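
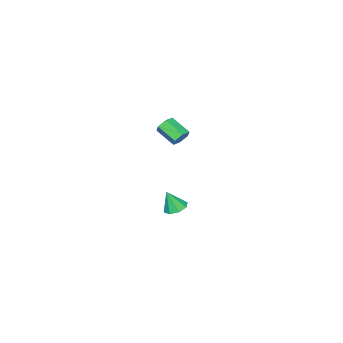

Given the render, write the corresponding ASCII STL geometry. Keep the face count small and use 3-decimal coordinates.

solid 
facet normal 0.032 0.874 -0.484
outer loop
vertex 1.313 1.846 3.021
vertex 0.951 2.069 3.4
vertex 1.512 2.099 3.491
endloop
endfacet
facet normal 0.936 -0.196 -0.291
outer loop
vertex 1.313 1.846 3.021
vertex 1.512 2.099 3.491
vertex 1.272 0.727 3.641
endloop
endfacet
facet normal 0.937 -0.196 -0.291
outer loop
vertex 1.272 0.727 3.641
vertex 1.512 2.099 3.491
vertex 1.471 0.981 4.111
endloop
endfacet
facet normal -0.032 -0.874 0.486
outer loop
vertex 1.272 0.727 3.641
vertex 1.471 0.981 4.111
vertex 0.909 0.951 4.02
endloop
endfacet
facet normal 0.032 0.874 -0.486
outer loop
vertex 1.512 2.099 3.491
vertex 0.951 2.069 3.4
vertex 1.15 2.323 3.87
endloop
endfacet
facet normal 0.772 0.287 0.568
outer loop
vertex 1.512 2.099 3.491
vertex 1.15 2.323 3.87
vertex 1.471 0.981 4.111
endloop
endfacet
facet normal 0.771 0.287 0.568
outer loop
vertex 1.471 0.981 4.111
vertex 1.15 2.323 3.87
vertex 1.109 1.204 4.49
endloop
endfacet
facet normal -0.032 -0.874 0.484
outer loop
vertex 1.471 0.981 4.111
vertex 1.109 1.204 4.49
vertex 0.909 0.951 4.02
endloop
endfacet
facet normal 0.032 0.874 -0.486
outer loop
vertex 1.15 2.323 3.87
vertex 0.951 2.069 3.4
vertex 0.588 2.293 3.779
endloop
endfacet
facet normal -0.165 0.483 0.860
outer loop
vertex 1.15 2.323 3.87
vertex 0.588 2.293 3.779
vertex 1.109 1.204 4.49
endloop
endfacet
facet normal -0.165 0.483 0.860
outer loop
vertex 1.109 1.204 4.49
vertex 0.588 2.293 3.779
vertex 0.547 1.174 4.399
endloop
endfacet
facet normal -0.032 -0.874 0.484
outer loop
vertex 1.109 1.204 4.49
vertex 0.547 1.174 4.399
vertex 0.909 0.951 4.02
endloop
endfacet
facet normal 0.032 0.874 -0.486
outer loop
vertex 0.588 2.293 3.779
vertex 0.951 2.069 3.4
vertex 0.389 2.039 3.309
endloop
endfacet
facet normal -0.937 0.195 0.291
outer loop
vertex 0.588 2.293 3.779
vertex 0.389 2.039 3.309
vertex 0.547 1.174 4.399
endloop
endfacet
facet normal -0.936 0.196 0.291
outer loop
vertex 0.547 1.174 4.399
vertex 0.389 2.039 3.309
vertex 0.348 0.921 3.929
endloop
endfacet
facet normal -0.032 -0.874 0.484
outer loop
vertex 0.547 1.174 4.399
vertex 0.348 0.921 3.929
vertex 0.909 0.951 4.02
endloop
endfacet
facet normal 0.032 0.874 -0.484
outer loop
vertex 0.389 2.039 3.309
vertex 0.951 2.069 3.4
vertex 0.751 1.816 2.93
endloop
endfacet
facet normal -0.771 -0.287 -0.568
outer loop
vertex 0.389 2.039 3.309
vertex 0.751 1.816 2.93
vertex 0.348 0.921 3.929
endloop
endfacet
facet normal -0.772 -0.286 -0.568
outer loop
vertex 0.348 0.921 3.929
vertex 0.751 1.816 2.93
vertex 0.71 0.697 3.55
endloop
endfacet
facet normal -0.032 -0.874 0.486
outer loop
vertex 0.348 0.921 3.929
vertex 0.71 0.697 3.55
vertex 0.909 0.951 4.02
endloop
endfacet
facet normal 0.032 0.874 -0.484
outer loop
vertex 0.751 1.816 2.93
vertex 0.951 2.069 3.4
vertex 1.313 1.846 3.021
endloop
endfacet
facet normal 0.165 -0.483 -0.860
outer loop
vertex 0.751 1.816 2.93
vertex 1.313 1.846 3.021
vertex 0.71 0.697 3.55
endloop
endfacet
facet normal 0.165 -0.483 -0.860
outer loop
vertex 0.71 0.697 3.55
vertex 1.313 1.846 3.021
vertex 1.272 0.727 3.641
endloop
endfacet
facet normal -0.032 -0.874 0.486
outer loop
vertex 0.71 0.697 3.55
vertex 1.272 0.727 3.641
vertex 0.909 0.951 4.02
endloop
endfacet
facet normal -0.235 0.294 -0.926
outer loop
vertex -0.807 -0.077 -4.084
vertex -1.492 -0.209 -3.952
vertex -1.067 0.355 -3.881
endloop
endfacet
facet normal 0.861 0.341 0.377
outer loop
vertex -0.807 -0.077 -4.084
vertex -1.067 0.355 -3.881
vertex -1.188 -0.591 -2.748
endloop
endfacet
facet normal -0.234 0.293 -0.927
outer loop
vertex -1.067 0.355 -3.881
vertex -1.492 -0.209 -3.952
vertex -1.577 0.456 -3.72
endloop
endfacet
facet normal 0.337 0.705 0.624
outer loop
vertex -1.067 0.355 -3.881
vertex -1.577 0.456 -3.72
vertex -1.188 -0.591 -2.748
endloop
endfacet
facet normal -0.233 0.294 -0.927
outer loop
vertex -1.577 0.456 -3.72
vertex -1.492 -0.209 -3.952
vertex -2.036 0.168 -3.696
endloop
endfacet
facet normal -0.323 0.577 0.750
outer loop
vertex -1.577 0.456 -3.72
vertex -2.036 0.168 -3.696
vertex -1.188 -0.591 -2.748
endloop
endfacet
facet normal -0.234 0.292 -0.927
outer loop
vertex -2.036 0.168 -3.696
vertex -1.492 -0.209 -3.952
vertex -2.177 -0.342 -3.821
endloop
endfacet
facet normal -0.731 0.035 0.682
outer loop
vertex -2.036 0.168 -3.696
vertex -2.177 -0.342 -3.821
vertex -1.188 -0.591 -2.748
endloop
endfacet
facet normal -0.234 0.294 -0.927
outer loop
vertex -2.177 -0.342 -3.821
vertex -1.492 -0.209 -3.952
vertex -1.917 -0.774 -4.024
endloop
endfacet
facet normal -0.650 -0.606 0.458
outer loop
vertex -2.177 -0.342 -3.821
vertex -1.917 -0.774 -4.024
vertex -1.188 -0.591 -2.748
endloop
endfacet
facet normal -0.233 0.294 -0.927
outer loop
vertex -1.917 -0.774 -4.024
vertex -1.492 -0.209 -3.952
vertex -1.408 -0.875 -4.184
endloop
endfacet
facet normal -0.126 -0.969 0.211
outer loop
vertex -1.917 -0.774 -4.024
vertex -1.408 -0.875 -4.184
vertex -1.188 -0.591 -2.748
endloop
endfacet
facet normal -0.235 0.293 -0.927
outer loop
vertex -1.408 -0.875 -4.184
vertex -1.492 -0.209 -3.952
vertex -0.948 -0.586 -4.209
endloop
endfacet
facet normal 0.533 -0.842 0.085
outer loop
vertex -1.408 -0.875 -4.184
vertex -0.948 -0.586 -4.209
vertex -1.188 -0.591 -2.748
endloop
endfacet
facet normal -0.235 0.293 -0.927
outer loop
vertex -0.948 -0.586 -4.209
vertex -1.492 -0.209 -3.952
vertex -0.807 -0.077 -4.084
endloop
endfacet
facet normal 0.942 -0.299 0.154
outer loop
vertex -0.948 -0.586 -4.209
vertex -0.807 -0.077 -4.084
vertex -1.188 -0.591 -2.748
endloop
endfacet

endsolid


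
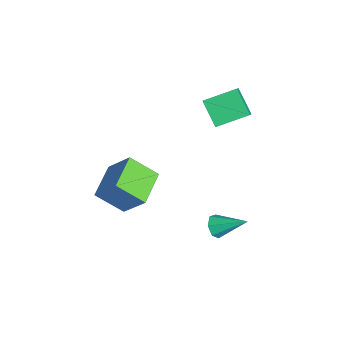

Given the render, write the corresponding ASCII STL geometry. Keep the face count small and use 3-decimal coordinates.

solid 
facet normal -0.857 0.479 0.191
outer loop
vertex -2.306 -2.695 -0.977
vertex -1.447 -1.766 0.546
vertex -1.803 -1.359 -2.074
endloop
endfacet
facet normal -0.434 -0.469 -0.770
outer loop
vertex -0.133 -2.294 -2.446
vertex -2.306 -2.695 -0.977
vertex -1.803 -1.359 -2.074
endloop
endfacet
facet normal -0.857 0.479 0.191
outer loop
vertex -1.803 -1.359 -2.074
vertex -1.447 -1.766 0.546
vertex -0.945 -0.431 -0.551
endloop
endfacet
facet normal 0.280 0.742 -0.610
outer loop
vertex -0.945 -0.431 -0.551
vertex -0.133 -2.294 -2.446
vertex -1.803 -1.359 -2.074
endloop
endfacet
facet normal -0.279 -0.742 0.610
outer loop
vertex -2.306 -2.695 -0.977
vertex 0.223 -2.701 0.174
vertex -1.447 -1.766 0.546
endloop
endfacet
facet normal -0.434 -0.469 -0.769
outer loop
vertex -0.635 -3.629 -1.349
vertex -2.306 -2.695 -0.977
vertex -0.133 -2.294 -2.446
endloop
endfacet
facet normal -0.279 -0.742 0.609
outer loop
vertex -0.635 -3.629 -1.349
vertex 0.223 -2.701 0.174
vertex -2.306 -2.695 -0.977
endloop
endfacet
facet normal 0.434 0.469 0.769
outer loop
vertex -1.447 -1.766 0.546
vertex 0.223 -2.701 0.174
vertex -0.945 -0.431 -0.551
endloop
endfacet
facet normal 0.279 0.742 -0.610
outer loop
vertex 0.726 -1.365 -0.923
vertex -0.133 -2.294 -2.446
vertex -0.945 -0.431 -0.551
endloop
endfacet
facet normal 0.433 0.469 0.770
outer loop
vertex -0.945 -0.431 -0.551
vertex 0.223 -2.701 0.174
vertex 0.726 -1.365 -0.923
endloop
endfacet
facet normal 0.857 -0.479 -0.191
outer loop
vertex 0.726 -1.365 -0.923
vertex -0.635 -3.629 -1.349
vertex -0.133 -2.294 -2.446
endloop
endfacet
facet normal 0.857 -0.479 -0.191
outer loop
vertex 0.223 -2.701 0.174
vertex -0.635 -3.629 -1.349
vertex 0.726 -1.365 -0.923
endloop
endfacet
facet normal -0.695 0.239 -0.678
outer loop
vertex -3.902 2.342 1.993
vertex -3.946 4.053 2.641
vertex -2.738 2.768 0.949
endloop
endfacet
facet normal 0.024 -0.935 -0.354
outer loop
vertex -2.154 2.567 1.519
vertex -3.902 2.342 1.993
vertex -2.738 2.768 0.949
endloop
endfacet
facet normal -0.695 0.239 -0.678
outer loop
vertex -2.738 2.768 0.949
vertex -3.946 4.053 2.641
vertex -2.782 4.479 1.598
endloop
endfacet
facet normal 0.719 0.263 -0.644
outer loop
vertex -2.782 4.479 1.598
vertex -2.154 2.567 1.519
vertex -2.738 2.768 0.949
endloop
endfacet
facet normal -0.719 -0.262 0.644
outer loop
vertex -3.902 2.342 1.993
vertex -3.362 3.852 3.211
vertex -3.946 4.053 2.641
endloop
endfacet
facet normal 0.024 -0.935 -0.355
outer loop
vertex -3.318 2.141 2.562
vertex -3.902 2.342 1.993
vertex -2.154 2.567 1.519
endloop
endfacet
facet normal -0.718 -0.263 0.644
outer loop
vertex -3.318 2.141 2.562
vertex -3.362 3.852 3.211
vertex -3.902 2.342 1.993
endloop
endfacet
facet normal -0.024 0.935 0.355
outer loop
vertex -3.946 4.053 2.641
vertex -3.362 3.852 3.211
vertex -2.782 4.479 1.598
endloop
endfacet
facet normal 0.718 0.263 -0.644
outer loop
vertex -2.198 4.278 2.167
vertex -2.154 2.567 1.519
vertex -2.782 4.479 1.598
endloop
endfacet
facet normal -0.024 0.935 0.355
outer loop
vertex -2.782 4.479 1.598
vertex -3.362 3.852 3.211
vertex -2.198 4.278 2.167
endloop
endfacet
facet normal 0.695 -0.239 0.678
outer loop
vertex -2.198 4.278 2.167
vertex -3.318 2.141 2.562
vertex -2.154 2.567 1.519
endloop
endfacet
facet normal 0.695 -0.239 0.678
outer loop
vertex -3.362 3.852 3.211
vertex -3.318 2.141 2.562
vertex -2.198 4.278 2.167
endloop
endfacet
facet normal -0.385 -0.775 -0.501
outer loop
vertex 1.707 2.022 -3.478
vertex 1.219 1.961 -3.009
vertex 1.214 2.332 -3.579
endloop
endfacet
facet normal 0.497 0.581 -0.645
outer loop
vertex 1.707 2.022 -3.478
vertex 1.214 2.332 -3.579
vertex 1.921 3.379 -2.091
endloop
endfacet
facet normal -0.383 -0.776 -0.501
outer loop
vertex 1.214 2.332 -3.579
vertex 1.219 1.961 -3.009
vertex 0.725 2.361 -3.25
endloop
endfacet
facet normal -0.265 0.843 -0.468
outer loop
vertex 1.214 2.332 -3.579
vertex 0.725 2.361 -3.25
vertex 1.921 3.379 -2.091
endloop
endfacet
facet normal -0.383 -0.775 -0.502
outer loop
vertex 0.725 2.361 -3.25
vertex 1.219 1.961 -3.009
vertex 0.607 2.089 -2.74
endloop
endfacet
facet normal -0.733 0.656 0.180
outer loop
vertex 0.725 2.361 -3.25
vertex 0.607 2.089 -2.74
vertex 1.921 3.379 -2.091
endloop
endfacet
facet normal -0.383 -0.776 -0.501
outer loop
vertex 0.607 2.089 -2.74
vertex 1.219 1.961 -3.009
vertex 0.95 1.721 -2.432
endloop
endfacet
facet normal -0.559 0.160 0.814
outer loop
vertex 0.607 2.089 -2.74
vertex 0.95 1.721 -2.432
vertex 1.921 3.379 -2.091
endloop
endfacet
facet normal -0.385 -0.774 -0.502
outer loop
vertex 0.95 1.721 -2.432
vertex 1.219 1.961 -3.009
vertex 1.495 1.532 -2.559
endloop
endfacet
facet normal 0.128 -0.271 0.954
outer loop
vertex 0.95 1.721 -2.432
vertex 1.495 1.532 -2.559
vertex 1.921 3.379 -2.091
endloop
endfacet
facet normal -0.384 -0.774 -0.503
outer loop
vertex 1.495 1.532 -2.559
vertex 1.219 1.961 -3.009
vertex 1.832 1.667 -3.024
endloop
endfacet
facet normal 0.810 -0.313 0.496
outer loop
vertex 1.495 1.532 -2.559
vertex 1.832 1.667 -3.024
vertex 1.921 3.379 -2.091
endloop
endfacet
facet normal -0.384 -0.776 -0.501
outer loop
vertex 1.832 1.667 -3.024
vertex 1.219 1.961 -3.009
vertex 1.707 2.022 -3.478
endloop
endfacet
facet normal 0.974 0.067 -0.216
outer loop
vertex 1.832 1.667 -3.024
vertex 1.707 2.022 -3.478
vertex 1.921 3.379 -2.091
endloop
endfacet

endsolid


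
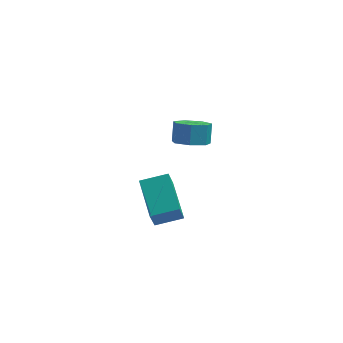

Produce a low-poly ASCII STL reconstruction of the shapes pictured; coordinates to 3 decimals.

solid 
facet normal -0.954 -0.194 -0.227
outer loop
vertex 0.836 -2.967 0.749
vertex 0.287 -1.175 1.528
vertex 1.014 -2.364 -0.513
endloop
endfacet
facet normal 0.270 -0.883 -0.384
outer loop
vertex 2.293 -2.105 -0.208
vertex 0.836 -2.967 0.749
vertex 1.014 -2.364 -0.513
endloop
endfacet
facet normal -0.954 -0.194 -0.227
outer loop
vertex 1.014 -2.364 -0.513
vertex 0.287 -1.175 1.528
vertex 0.465 -0.572 0.266
endloop
endfacet
facet normal 0.127 0.428 -0.895
outer loop
vertex 0.465 -0.572 0.266
vertex 2.293 -2.105 -0.208
vertex 1.014 -2.364 -0.513
endloop
endfacet
facet normal -0.127 -0.428 0.895
outer loop
vertex 0.836 -2.967 0.749
vertex 1.566 -0.916 1.833
vertex 0.287 -1.175 1.528
endloop
endfacet
facet normal 0.270 -0.883 -0.384
outer loop
vertex 2.115 -2.708 1.054
vertex 0.836 -2.967 0.749
vertex 2.293 -2.105 -0.208
endloop
endfacet
facet normal -0.127 -0.428 0.895
outer loop
vertex 2.115 -2.708 1.054
vertex 1.566 -0.916 1.833
vertex 0.836 -2.967 0.749
endloop
endfacet
facet normal -0.270 0.883 0.384
outer loop
vertex 0.287 -1.175 1.528
vertex 1.566 -0.916 1.833
vertex 0.465 -0.572 0.266
endloop
endfacet
facet normal 0.127 0.428 -0.895
outer loop
vertex 1.744 -0.313 0.571
vertex 2.293 -2.105 -0.208
vertex 0.465 -0.572 0.266
endloop
endfacet
facet normal -0.270 0.883 0.384
outer loop
vertex 0.465 -0.572 0.266
vertex 1.566 -0.916 1.833
vertex 1.744 -0.313 0.571
endloop
endfacet
facet normal 0.954 0.194 0.227
outer loop
vertex 1.744 -0.313 0.571
vertex 2.115 -2.708 1.054
vertex 2.293 -2.105 -0.208
endloop
endfacet
facet normal 0.954 0.194 0.227
outer loop
vertex 1.566 -0.916 1.833
vertex 2.115 -2.708 1.054
vertex 1.744 -0.313 0.571
endloop
endfacet
facet normal -0.044 -0.568 -0.822
outer loop
vertex 2.872 3.928 -0.321
vertex 2.445 3.268 0.158
vertex 2.075 3.97 -0.307
endloop
endfacet
facet normal 0.033 0.822 -0.569
outer loop
vertex 2.872 3.928 -0.321
vertex 2.075 3.97 -0.307
vertex 2.921 4.552 0.584
endloop
endfacet
facet normal 0.033 0.822 -0.569
outer loop
vertex 2.921 4.552 0.584
vertex 2.075 3.97 -0.307
vertex 2.124 4.594 0.598
endloop
endfacet
facet normal 0.044 0.567 0.822
outer loop
vertex 2.921 4.552 0.584
vertex 2.124 4.594 0.598
vertex 2.495 3.892 1.062
endloop
endfacet
facet normal -0.045 -0.568 -0.822
outer loop
vertex 2.075 3.97 -0.307
vertex 2.445 3.268 0.158
vertex 1.557 3.484 0.057
endloop
endfacet
facet normal -0.759 0.554 -0.341
outer loop
vertex 2.075 3.97 -0.307
vertex 1.557 3.484 0.057
vertex 2.124 4.594 0.598
endloop
endfacet
facet normal -0.759 0.554 -0.341
outer loop
vertex 2.124 4.594 0.598
vertex 1.557 3.484 0.057
vertex 1.606 4.108 0.961
endloop
endfacet
facet normal 0.044 0.567 0.822
outer loop
vertex 2.124 4.594 0.598
vertex 1.606 4.108 0.961
vertex 2.495 3.892 1.062
endloop
endfacet
facet normal -0.045 -0.568 -0.822
outer loop
vertex 1.557 3.484 0.057
vertex 2.445 3.268 0.158
vertex 1.708 2.835 0.497
endloop
endfacet
facet normal -0.981 -0.131 0.144
outer loop
vertex 1.557 3.484 0.057
vertex 1.708 2.835 0.497
vertex 1.606 4.108 0.961
endloop
endfacet
facet normal -0.981 -0.131 0.144
outer loop
vertex 1.606 4.108 0.961
vertex 1.708 2.835 0.497
vertex 1.757 3.459 1.401
endloop
endfacet
facet normal 0.045 0.568 0.822
outer loop
vertex 1.606 4.108 0.961
vertex 1.757 3.459 1.401
vertex 2.495 3.892 1.062
endloop
endfacet
facet normal -0.045 -0.567 -0.822
outer loop
vertex 1.708 2.835 0.497
vertex 2.445 3.268 0.158
vertex 2.414 2.512 0.681
endloop
endfacet
facet normal -0.464 -0.717 0.520
outer loop
vertex 1.708 2.835 0.497
vertex 2.414 2.512 0.681
vertex 1.757 3.459 1.401
endloop
endfacet
facet normal -0.464 -0.717 0.520
outer loop
vertex 1.757 3.459 1.401
vertex 2.414 2.512 0.681
vertex 2.463 3.136 1.586
endloop
endfacet
facet normal 0.044 0.568 0.822
outer loop
vertex 1.757 3.459 1.401
vertex 2.463 3.136 1.586
vertex 2.495 3.892 1.062
endloop
endfacet
facet normal -0.044 -0.567 -0.822
outer loop
vertex 2.414 2.512 0.681
vertex 2.445 3.268 0.158
vertex 3.144 2.758 0.472
endloop
endfacet
facet normal 0.402 -0.764 0.505
outer loop
vertex 2.414 2.512 0.681
vertex 3.144 2.758 0.472
vertex 2.463 3.136 1.586
endloop
endfacet
facet normal 0.403 -0.763 0.505
outer loop
vertex 2.463 3.136 1.586
vertex 3.144 2.758 0.472
vertex 3.193 3.383 1.376
endloop
endfacet
facet normal 0.044 0.568 0.822
outer loop
vertex 2.463 3.136 1.586
vertex 3.193 3.383 1.376
vertex 2.495 3.892 1.062
endloop
endfacet
facet normal -0.044 -0.567 -0.822
outer loop
vertex 3.144 2.758 0.472
vertex 2.445 3.268 0.158
vertex 3.348 3.389 0.026
endloop
endfacet
facet normal 0.966 -0.235 0.110
outer loop
vertex 3.144 2.758 0.472
vertex 3.348 3.389 0.026
vertex 3.193 3.383 1.376
endloop
endfacet
facet normal 0.966 -0.235 0.110
outer loop
vertex 3.193 3.383 1.376
vertex 3.348 3.389 0.026
vertex 3.397 4.013 0.93
endloop
endfacet
facet normal 0.044 0.568 0.822
outer loop
vertex 3.193 3.383 1.376
vertex 3.397 4.013 0.93
vertex 2.495 3.892 1.062
endloop
endfacet
facet normal -0.044 -0.568 -0.822
outer loop
vertex 3.348 3.389 0.026
vertex 2.445 3.268 0.158
vertex 2.872 3.928 -0.321
endloop
endfacet
facet normal 0.802 0.471 -0.368
outer loop
vertex 3.348 3.389 0.026
vertex 2.872 3.928 -0.321
vertex 3.397 4.013 0.93
endloop
endfacet
facet normal 0.801 0.471 -0.368
outer loop
vertex 3.397 4.013 0.93
vertex 2.872 3.928 -0.321
vertex 2.921 4.552 0.584
endloop
endfacet
facet normal 0.044 0.567 0.822
outer loop
vertex 3.397 4.013 0.93
vertex 2.921 4.552 0.584
vertex 2.495 3.892 1.062
endloop
endfacet

endsolid


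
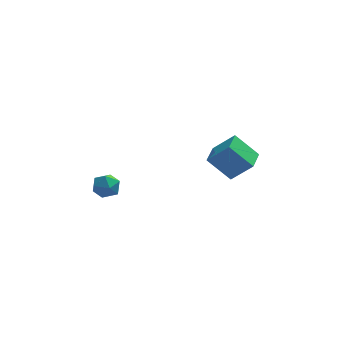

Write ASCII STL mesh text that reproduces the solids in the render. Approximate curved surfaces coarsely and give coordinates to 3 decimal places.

solid 
facet normal -0.194 0.571 0.797
outer loop
vertex -2.525 -2.168 -0.792
vertex -2.094 -2.566 -0.402
vertex -1.841 -2.004 -0.743
endloop
endfacet
facet normal -0.242 0.950 0.196
outer loop
vertex -2.525 -2.168 -0.792
vertex -1.841 -2.004 -0.743
vertex -2.171 -1.96 -1.364
endloop
endfacet
facet normal -0.734 0.642 -0.221
outer loop
vertex -2.525 -2.168 -0.792
vertex -2.171 -1.96 -1.364
vertex -2.627 -2.496 -1.407
endloop
endfacet
facet normal -0.989 0.073 0.125
outer loop
vertex -2.525 -2.168 -0.792
vertex -2.627 -2.496 -1.407
vertex -2.579 -2.87 -0.812
endloop
endfacet
facet normal -0.656 0.029 0.754
outer loop
vertex -2.525 -2.168 -0.792
vertex -2.579 -2.87 -0.812
vertex -2.094 -2.566 -0.402
endloop
endfacet
facet normal 0.386 0.912 -0.141
outer loop
vertex -2.171 -1.96 -1.364
vertex -1.841 -2.004 -0.743
vertex -1.521 -2.23 -1.328
endloop
endfacet
facet normal 0.463 0.298 0.835
outer loop
vertex -1.841 -2.004 -0.743
vertex -2.094 -2.566 -0.402
vertex -1.473 -2.604 -0.733
endloop
endfacet
facet normal -0.283 -0.579 0.764
outer loop
vertex -2.094 -2.566 -0.402
vertex -2.579 -2.87 -0.812
vertex -1.929 -3.14 -0.776
endloop
endfacet
facet normal -0.823 -0.509 -0.253
outer loop
vertex -2.579 -2.87 -0.812
vertex -2.627 -2.496 -1.407
vertex -2.259 -3.096 -1.397
endloop
endfacet
facet normal -0.409 0.413 -0.814
outer loop
vertex -2.627 -2.496 -1.407
vertex -2.171 -1.96 -1.364
vertex -2.006 -2.534 -1.738
endloop
endfacet
facet normal 0.989 -0.073 -0.125
outer loop
vertex -1.575 -2.932 -1.348
vertex -1.521 -2.23 -1.328
vertex -1.473 -2.604 -0.733
endloop
endfacet
facet normal 0.734 -0.642 0.221
outer loop
vertex -1.575 -2.932 -1.348
vertex -1.473 -2.604 -0.733
vertex -1.929 -3.14 -0.776
endloop
endfacet
facet normal 0.242 -0.950 -0.196
outer loop
vertex -1.575 -2.932 -1.348
vertex -1.929 -3.14 -0.776
vertex -2.259 -3.096 -1.397
endloop
endfacet
facet normal 0.194 -0.571 -0.797
outer loop
vertex -1.575 -2.932 -1.348
vertex -2.259 -3.096 -1.397
vertex -2.006 -2.534 -1.738
endloop
endfacet
facet normal 0.656 -0.029 -0.754
outer loop
vertex -1.575 -2.932 -1.348
vertex -2.006 -2.534 -1.738
vertex -1.521 -2.23 -1.328
endloop
endfacet
facet normal 0.823 0.509 0.253
outer loop
vertex -1.473 -2.604 -0.733
vertex -1.521 -2.23 -1.328
vertex -1.841 -2.004 -0.743
endloop
endfacet
facet normal 0.409 -0.413 0.814
outer loop
vertex -1.929 -3.14 -0.776
vertex -1.473 -2.604 -0.733
vertex -2.094 -2.566 -0.402
endloop
endfacet
facet normal -0.386 -0.912 0.141
outer loop
vertex -2.259 -3.096 -1.397
vertex -1.929 -3.14 -0.776
vertex -2.579 -2.87 -0.812
endloop
endfacet
facet normal -0.463 -0.298 -0.835
outer loop
vertex -2.006 -2.534 -1.738
vertex -2.259 -3.096 -1.397
vertex -2.627 -2.496 -1.407
endloop
endfacet
facet normal 0.283 0.579 -0.764
outer loop
vertex -1.521 -2.23 -1.328
vertex -2.006 -2.534 -1.738
vertex -2.171 -1.96 -1.364
endloop
endfacet
facet normal -0.674 0.258 0.692
outer loop
vertex 3.213 -2.758 1.289
vertex 3.597 -1.674 1.259
vertex 2.291 -2.459 0.279
endloop
endfacet
facet normal -0.334 -0.942 0.026
outer loop
vertex 3.303 -2.846 -0.759
vertex 3.213 -2.758 1.289
vertex 2.291 -2.459 0.279
endloop
endfacet
facet normal -0.674 0.258 0.692
outer loop
vertex 2.291 -2.459 0.279
vertex 3.597 -1.674 1.259
vertex 2.675 -1.376 0.249
endloop
endfacet
facet normal -0.659 0.214 -0.722
outer loop
vertex 2.675 -1.376 0.249
vertex 3.303 -2.846 -0.759
vertex 2.291 -2.459 0.279
endloop
endfacet
facet normal 0.659 -0.213 0.722
outer loop
vertex 3.213 -2.758 1.289
vertex 4.609 -2.061 0.221
vertex 3.597 -1.674 1.259
endloop
endfacet
facet normal -0.333 -0.943 0.026
outer loop
vertex 4.225 -3.144 0.251
vertex 3.213 -2.758 1.289
vertex 3.303 -2.846 -0.759
endloop
endfacet
facet normal 0.659 -0.214 0.722
outer loop
vertex 4.225 -3.144 0.251
vertex 4.609 -2.061 0.221
vertex 3.213 -2.758 1.289
endloop
endfacet
facet normal 0.333 0.942 -0.026
outer loop
vertex 3.597 -1.674 1.259
vertex 4.609 -2.061 0.221
vertex 2.675 -1.376 0.249
endloop
endfacet
facet normal -0.659 0.213 -0.722
outer loop
vertex 3.687 -1.762 -0.789
vertex 3.303 -2.846 -0.759
vertex 2.675 -1.376 0.249
endloop
endfacet
facet normal 0.333 0.942 -0.025
outer loop
vertex 2.675 -1.376 0.249
vertex 4.609 -2.061 0.221
vertex 3.687 -1.762 -0.789
endloop
endfacet
facet normal 0.674 -0.258 -0.692
outer loop
vertex 3.687 -1.762 -0.789
vertex 4.225 -3.144 0.251
vertex 3.303 -2.846 -0.759
endloop
endfacet
facet normal 0.674 -0.258 -0.692
outer loop
vertex 4.609 -2.061 0.221
vertex 4.225 -3.144 0.251
vertex 3.687 -1.762 -0.789
endloop
endfacet

endsolid


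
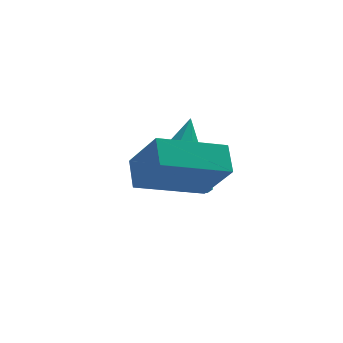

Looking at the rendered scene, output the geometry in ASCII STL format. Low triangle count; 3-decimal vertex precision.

solid 
facet normal -0.383 0.533 -0.754
outer loop
vertex -2.923 1.688 -0.278
vertex -1.261 2.132 -0.807
vertex -2.898 1.0 -0.777
endloop
endfacet
facet normal -0.924 -0.247 0.294
outer loop
vertex -2.359 0.248 0.287
vertex -2.923 1.688 -0.278
vertex -2.898 1.0 -0.777
endloop
endfacet
facet normal -0.383 0.533 -0.754
outer loop
vertex -2.898 1.0 -0.777
vertex -1.261 2.132 -0.807
vertex -1.236 1.444 -1.306
endloop
endfacet
facet normal 0.029 -0.809 -0.587
outer loop
vertex -1.236 1.444 -1.306
vertex -2.359 0.248 0.287
vertex -2.898 1.0 -0.777
endloop
endfacet
facet normal -0.029 0.809 0.587
outer loop
vertex -2.923 1.688 -0.278
vertex -0.722 1.38 0.257
vertex -1.261 2.132 -0.807
endloop
endfacet
facet normal -0.924 -0.247 0.294
outer loop
vertex -2.384 0.936 0.786
vertex -2.923 1.688 -0.278
vertex -2.359 0.248 0.287
endloop
endfacet
facet normal -0.029 0.809 0.587
outer loop
vertex -2.384 0.936 0.786
vertex -0.722 1.38 0.257
vertex -2.923 1.688 -0.278
endloop
endfacet
facet normal 0.924 0.247 -0.294
outer loop
vertex -1.261 2.132 -0.807
vertex -0.722 1.38 0.257
vertex -1.236 1.444 -1.306
endloop
endfacet
facet normal 0.029 -0.809 -0.587
outer loop
vertex -0.697 0.692 -0.242
vertex -2.359 0.248 0.287
vertex -1.236 1.444 -1.306
endloop
endfacet
facet normal 0.924 0.247 -0.294
outer loop
vertex -1.236 1.444 -1.306
vertex -0.722 1.38 0.257
vertex -0.697 0.692 -0.242
endloop
endfacet
facet normal 0.383 -0.533 0.754
outer loop
vertex -0.697 0.692 -0.242
vertex -2.384 0.936 0.786
vertex -2.359 0.248 0.287
endloop
endfacet
facet normal 0.383 -0.533 0.754
outer loop
vertex -0.722 1.38 0.257
vertex -2.384 0.936 0.786
vertex -0.697 0.692 -0.242
endloop
endfacet
facet normal -0.263 -0.586 -0.767
outer loop
vertex -0.969 3.09 -2.174
vertex -1.804 2.88 -1.727
vertex -1.512 3.564 -2.35
endloop
endfacet
facet normal 0.681 0.690 -0.245
outer loop
vertex -0.969 3.09 -2.174
vertex -1.512 3.564 -2.35
vertex -1.256 4.1 -0.133
endloop
endfacet
facet normal -0.263 -0.586 -0.767
outer loop
vertex -1.512 3.564 -2.35
vertex -1.804 2.88 -1.727
vertex -2.226 3.637 -2.161
endloop
endfacet
facet normal 0.036 0.970 -0.239
outer loop
vertex -1.512 3.564 -2.35
vertex -2.226 3.637 -2.161
vertex -1.256 4.1 -0.133
endloop
endfacet
facet normal -0.263 -0.586 -0.767
outer loop
vertex -2.226 3.637 -2.161
vertex -1.804 2.88 -1.727
vertex -2.693 3.267 -1.718
endloop
endfacet
facet normal -0.568 0.819 0.085
outer loop
vertex -2.226 3.637 -2.161
vertex -2.693 3.267 -1.718
vertex -1.256 4.1 -0.133
endloop
endfacet
facet normal -0.263 -0.587 -0.766
outer loop
vertex -2.693 3.267 -1.718
vertex -1.804 2.88 -1.727
vertex -2.638 2.671 -1.28
endloop
endfacet
facet normal -0.779 0.323 0.537
outer loop
vertex -2.693 3.267 -1.718
vertex -2.638 2.671 -1.28
vertex -1.256 4.1 -0.133
endloop
endfacet
facet normal -0.263 -0.587 -0.766
outer loop
vertex -2.638 2.671 -1.28
vertex -1.804 2.88 -1.727
vertex -2.095 2.196 -1.103
endloop
endfacet
facet normal -0.474 -0.225 0.851
outer loop
vertex -2.638 2.671 -1.28
vertex -2.095 2.196 -1.103
vertex -1.256 4.1 -0.133
endloop
endfacet
facet normal -0.263 -0.587 -0.766
outer loop
vertex -2.095 2.196 -1.103
vertex -1.804 2.88 -1.727
vertex -1.381 2.123 -1.292
endloop
endfacet
facet normal 0.172 -0.506 0.845
outer loop
vertex -2.095 2.196 -1.103
vertex -1.381 2.123 -1.292
vertex -1.256 4.1 -0.133
endloop
endfacet
facet normal -0.263 -0.587 -0.766
outer loop
vertex -1.381 2.123 -1.292
vertex -1.804 2.88 -1.727
vertex -0.914 2.493 -1.736
endloop
endfacet
facet normal 0.776 -0.355 0.521
outer loop
vertex -1.381 2.123 -1.292
vertex -0.914 2.493 -1.736
vertex -1.256 4.1 -0.133
endloop
endfacet
facet normal -0.263 -0.586 -0.766
outer loop
vertex -0.914 2.493 -1.736
vertex -1.804 2.88 -1.727
vertex -0.969 3.09 -2.174
endloop
endfacet
facet normal 0.988 0.141 0.069
outer loop
vertex -0.914 2.493 -1.736
vertex -0.969 3.09 -2.174
vertex -1.256 4.1 -0.133
endloop
endfacet

endsolid


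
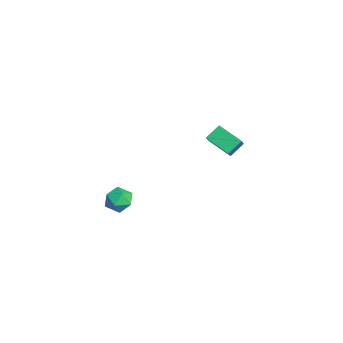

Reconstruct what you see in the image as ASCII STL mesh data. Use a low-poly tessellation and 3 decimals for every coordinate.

solid 
facet normal -0.729 0.258 -0.634
outer loop
vertex -4.124 2.738 -0.168
vertex -4.449 3.599 0.555
vertex -3.06 3.803 -0.958
endloop
endfacet
facet normal 0.278 -0.736 -0.618
outer loop
vertex -1.471 3.241 0.425
vertex -4.124 2.738 -0.168
vertex -3.06 3.803 -0.958
endloop
endfacet
facet normal -0.729 0.258 -0.634
outer loop
vertex -3.06 3.803 -0.958
vertex -4.449 3.599 0.555
vertex -3.385 4.664 -0.235
endloop
endfacet
facet normal 0.626 0.626 -0.465
outer loop
vertex -3.385 4.664 -0.235
vertex -1.471 3.241 0.425
vertex -3.06 3.803 -0.958
endloop
endfacet
facet normal -0.626 -0.626 0.465
outer loop
vertex -4.124 2.738 -0.168
vertex -2.86 3.037 1.938
vertex -4.449 3.599 0.555
endloop
endfacet
facet normal 0.278 -0.736 -0.618
outer loop
vertex -2.535 2.176 1.215
vertex -4.124 2.738 -0.168
vertex -1.471 3.241 0.425
endloop
endfacet
facet normal -0.626 -0.626 0.465
outer loop
vertex -2.535 2.176 1.215
vertex -2.86 3.037 1.938
vertex -4.124 2.738 -0.168
endloop
endfacet
facet normal -0.278 0.736 0.618
outer loop
vertex -4.449 3.599 0.555
vertex -2.86 3.037 1.938
vertex -3.385 4.664 -0.235
endloop
endfacet
facet normal 0.626 0.626 -0.465
outer loop
vertex -1.796 4.102 1.148
vertex -1.471 3.241 0.425
vertex -3.385 4.664 -0.235
endloop
endfacet
facet normal -0.278 0.736 0.618
outer loop
vertex -3.385 4.664 -0.235
vertex -2.86 3.037 1.938
vertex -1.796 4.102 1.148
endloop
endfacet
facet normal 0.729 -0.258 0.634
outer loop
vertex -1.796 4.102 1.148
vertex -2.535 2.176 1.215
vertex -1.471 3.241 0.425
endloop
endfacet
facet normal 0.729 -0.258 0.634
outer loop
vertex -2.86 3.037 1.938
vertex -2.535 2.176 1.215
vertex -1.796 4.102 1.148
endloop
endfacet
facet normal -0.687 0.590 0.423
outer loop
vertex 2.645 -3.216 0.994
vertex 1.997 -3.63 0.519
vertex 2.229 -3.944 1.334
endloop
endfacet
facet normal -0.138 0.483 0.865
outer loop
vertex 2.645 -3.216 0.994
vertex 2.229 -3.944 1.334
vertex 3.124 -3.851 1.425
endloop
endfacet
facet normal 0.455 0.709 0.538
outer loop
vertex 2.645 -3.216 0.994
vertex 3.124 -3.851 1.425
vertex 3.445 -3.48 0.665
endloop
endfacet
facet normal 0.272 0.956 -0.105
outer loop
vertex 2.645 -3.216 0.994
vertex 3.445 -3.48 0.665
vertex 2.748 -3.343 0.105
endloop
endfacet
facet normal -0.435 0.883 -0.177
outer loop
vertex 2.645 -3.216 0.994
vertex 2.748 -3.343 0.105
vertex 1.997 -3.63 0.519
endloop
endfacet
facet normal -0.076 -0.220 0.972
outer loop
vertex 3.124 -3.851 1.425
vertex 2.229 -3.944 1.334
vertex 2.772 -4.657 1.215
endloop
endfacet
facet normal -0.965 -0.045 0.257
outer loop
vertex 2.229 -3.944 1.334
vertex 1.997 -3.63 0.519
vertex 2.075 -4.52 0.655
endloop
endfacet
facet normal -0.556 0.428 -0.712
outer loop
vertex 1.997 -3.63 0.519
vertex 2.748 -3.343 0.105
vertex 2.396 -4.149 -0.105
endloop
endfacet
facet normal 0.587 0.547 -0.597
outer loop
vertex 2.748 -3.343 0.105
vertex 3.445 -3.48 0.665
vertex 3.291 -4.056 -0.014
endloop
endfacet
facet normal 0.884 0.145 0.444
outer loop
vertex 3.445 -3.48 0.665
vertex 3.124 -3.851 1.425
vertex 3.523 -4.37 0.801
endloop
endfacet
facet normal -0.272 -0.956 0.105
outer loop
vertex 2.875 -4.784 0.326
vertex 2.772 -4.657 1.215
vertex 2.075 -4.52 0.655
endloop
endfacet
facet normal -0.455 -0.709 -0.538
outer loop
vertex 2.875 -4.784 0.326
vertex 2.075 -4.52 0.655
vertex 2.396 -4.149 -0.105
endloop
endfacet
facet normal 0.138 -0.483 -0.865
outer loop
vertex 2.875 -4.784 0.326
vertex 2.396 -4.149 -0.105
vertex 3.291 -4.056 -0.014
endloop
endfacet
facet normal 0.687 -0.590 -0.423
outer loop
vertex 2.875 -4.784 0.326
vertex 3.291 -4.056 -0.014
vertex 3.523 -4.37 0.801
endloop
endfacet
facet normal 0.435 -0.883 0.177
outer loop
vertex 2.875 -4.784 0.326
vertex 3.523 -4.37 0.801
vertex 2.772 -4.657 1.215
endloop
endfacet
facet normal -0.587 -0.547 0.597
outer loop
vertex 2.075 -4.52 0.655
vertex 2.772 -4.657 1.215
vertex 2.229 -3.944 1.334
endloop
endfacet
facet normal -0.884 -0.145 -0.444
outer loop
vertex 2.396 -4.149 -0.105
vertex 2.075 -4.52 0.655
vertex 1.997 -3.63 0.519
endloop
endfacet
facet normal 0.076 0.220 -0.972
outer loop
vertex 3.291 -4.056 -0.014
vertex 2.396 -4.149 -0.105
vertex 2.748 -3.343 0.105
endloop
endfacet
facet normal 0.965 0.045 -0.257
outer loop
vertex 3.523 -4.37 0.801
vertex 3.291 -4.056 -0.014
vertex 3.445 -3.48 0.665
endloop
endfacet
facet normal 0.556 -0.428 0.712
outer loop
vertex 2.772 -4.657 1.215
vertex 3.523 -4.37 0.801
vertex 3.124 -3.851 1.425
endloop
endfacet

endsolid


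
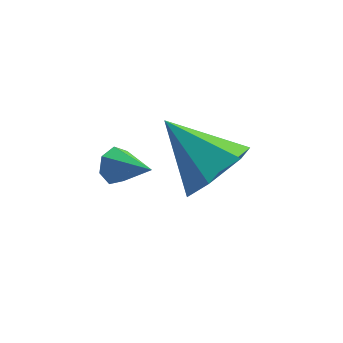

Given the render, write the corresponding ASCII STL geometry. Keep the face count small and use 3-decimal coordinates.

solid 
facet normal -0.577 0.691 -0.436
outer loop
vertex -2.47 -2.723 0.143
vertex -2.891 -2.889 0.437
vertex -2.526 -2.509 0.556
endloop
endfacet
facet normal 0.962 0.273 -0.011
outer loop
vertex -2.47 -2.723 0.143
vertex -2.526 -2.509 0.556
vertex -2.169 -3.751 0.983
endloop
endfacet
facet normal -0.576 0.691 -0.437
outer loop
vertex -2.526 -2.509 0.556
vertex -2.891 -2.889 0.437
vertex -2.857 -2.581 0.879
endloop
endfacet
facet normal 0.590 0.409 0.696
outer loop
vertex -2.526 -2.509 0.556
vertex -2.857 -2.581 0.879
vertex -2.169 -3.751 0.983
endloop
endfacet
facet normal -0.577 0.690 -0.437
outer loop
vertex -2.857 -2.581 0.879
vertex -2.891 -2.889 0.437
vertex -3.214 -2.885 0.87
endloop
endfacet
facet normal -0.067 0.049 0.997
outer loop
vertex -2.857 -2.581 0.879
vertex -3.214 -2.885 0.87
vertex -2.169 -3.751 0.983
endloop
endfacet
facet normal -0.577 0.690 -0.437
outer loop
vertex -3.214 -2.885 0.87
vertex -2.891 -2.889 0.437
vertex -3.327 -3.192 0.535
endloop
endfacet
facet normal -0.517 -0.537 0.667
outer loop
vertex -3.214 -2.885 0.87
vertex -3.327 -3.192 0.535
vertex -2.169 -3.751 0.983
endloop
endfacet
facet normal -0.577 0.690 -0.437
outer loop
vertex -3.327 -3.192 0.535
vertex -2.891 -2.889 0.437
vertex -3.112 -3.271 0.126
endloop
endfacet
facet normal -0.420 -0.906 -0.046
outer loop
vertex -3.327 -3.192 0.535
vertex -3.112 -3.271 0.126
vertex -2.169 -3.751 0.983
endloop
endfacet
facet normal -0.578 0.690 -0.436
outer loop
vertex -3.112 -3.271 0.126
vertex -2.891 -2.889 0.437
vertex -2.731 -3.062 -0.049
endloop
endfacet
facet normal 0.151 -0.782 -0.605
outer loop
vertex -3.112 -3.271 0.126
vertex -2.731 -3.062 -0.049
vertex -2.169 -3.751 0.983
endloop
endfacet
facet normal -0.577 0.691 -0.436
outer loop
vertex -2.731 -3.062 -0.049
vertex -2.891 -2.889 0.437
vertex -2.47 -2.723 0.143
endloop
endfacet
facet normal 0.766 -0.257 -0.589
outer loop
vertex -2.731 -3.062 -0.049
vertex -2.47 -2.723 0.143
vertex -2.169 -3.751 0.983
endloop
endfacet
facet normal 0.549 -0.616 -0.565
outer loop
vertex 0.363 -2.311 -0.565
vertex -0.095 -1.895 -1.463
vertex 0.816 -1.452 -1.061
endloop
endfacet
facet normal 0.431 0.270 0.861
outer loop
vertex 0.363 -2.311 -0.565
vertex 0.816 -1.452 -1.061
vertex -1.225 -0.625 -0.297
endloop
endfacet
facet normal 0.549 -0.615 -0.566
outer loop
vertex 0.816 -1.452 -1.061
vertex -0.095 -1.895 -1.463
vertex 0.358 -1.036 -1.958
endloop
endfacet
facet normal 0.429 0.883 0.190
outer loop
vertex 0.816 -1.452 -1.061
vertex 0.358 -1.036 -1.958
vertex -1.225 -0.625 -0.297
endloop
endfacet
facet normal 0.548 -0.615 -0.566
outer loop
vertex 0.358 -1.036 -1.958
vertex -0.095 -1.895 -1.463
vertex -0.554 -1.479 -2.36
endloop
endfacet
facet normal -0.231 0.870 -0.435
outer loop
vertex 0.358 -1.036 -1.958
vertex -0.554 -1.479 -2.36
vertex -1.225 -0.625 -0.297
endloop
endfacet
facet normal 0.548 -0.616 -0.566
outer loop
vertex -0.554 -1.479 -2.36
vertex -0.095 -1.895 -1.463
vertex -1.007 -2.337 -1.864
endloop
endfacet
facet normal -0.888 0.244 -0.390
outer loop
vertex -0.554 -1.479 -2.36
vertex -1.007 -2.337 -1.864
vertex -1.225 -0.625 -0.297
endloop
endfacet
facet normal 0.548 -0.617 -0.566
outer loop
vertex -1.007 -2.337 -1.864
vertex -0.095 -1.895 -1.463
vertex -0.549 -2.753 -0.967
endloop
endfacet
facet normal -0.886 -0.370 0.281
outer loop
vertex -1.007 -2.337 -1.864
vertex -0.549 -2.753 -0.967
vertex -1.225 -0.625 -0.297
endloop
endfacet
facet normal 0.548 -0.617 -0.565
outer loop
vertex -0.549 -2.753 -0.967
vertex -0.095 -1.895 -1.463
vertex 0.363 -2.311 -0.565
endloop
endfacet
facet normal -0.226 -0.357 0.906
outer loop
vertex -0.549 -2.753 -0.967
vertex 0.363 -2.311 -0.565
vertex -1.225 -0.625 -0.297
endloop
endfacet

endsolid


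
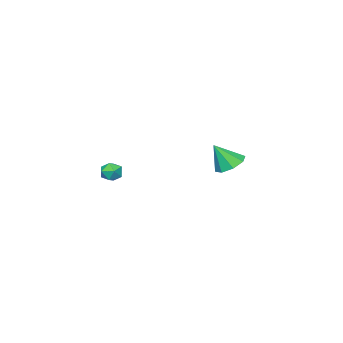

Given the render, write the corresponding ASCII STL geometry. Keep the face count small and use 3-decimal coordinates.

solid 
facet normal -0.389 0.374 -0.842
outer loop
vertex -3.103 1.675 -0.121
vertex -3.695 2.163 0.369
vertex -2.856 2.305 0.045
endloop
endfacet
facet normal 0.933 -0.358 -0.029
outer loop
vertex -3.103 1.675 -0.121
vertex -2.856 2.305 0.045
vertex -3.085 1.577 1.691
endloop
endfacet
facet normal -0.389 0.373 -0.843
outer loop
vertex -2.856 2.305 0.045
vertex -3.695 2.163 0.369
vertex -3.101 2.852 0.4
endloop
endfacet
facet normal 0.934 0.260 0.245
outer loop
vertex -2.856 2.305 0.045
vertex -3.101 2.852 0.4
vertex -3.085 1.577 1.691
endloop
endfacet
facet normal -0.389 0.373 -0.842
outer loop
vertex -3.101 2.852 0.4
vertex -3.695 2.163 0.369
vertex -3.693 2.995 0.737
endloop
endfacet
facet normal 0.496 0.621 0.607
outer loop
vertex -3.101 2.852 0.4
vertex -3.693 2.995 0.737
vertex -3.085 1.577 1.691
endloop
endfacet
facet normal -0.387 0.374 -0.843
outer loop
vertex -3.693 2.995 0.737
vertex -3.695 2.163 0.369
vertex -4.287 2.652 0.858
endloop
endfacet
facet normal -0.125 0.516 0.847
outer loop
vertex -3.693 2.995 0.737
vertex -4.287 2.652 0.858
vertex -3.085 1.577 1.691
endloop
endfacet
facet normal -0.389 0.372 -0.843
outer loop
vertex -4.287 2.652 0.858
vertex -3.695 2.163 0.369
vertex -4.533 2.022 0.693
endloop
endfacet
facet normal -0.566 0.005 0.824
outer loop
vertex -4.287 2.652 0.858
vertex -4.533 2.022 0.693
vertex -3.085 1.577 1.691
endloop
endfacet
facet normal -0.389 0.375 -0.842
outer loop
vertex -4.533 2.022 0.693
vertex -3.695 2.163 0.369
vertex -4.289 1.475 0.337
endloop
endfacet
facet normal -0.568 -0.612 0.551
outer loop
vertex -4.533 2.022 0.693
vertex -4.289 1.475 0.337
vertex -3.085 1.577 1.691
endloop
endfacet
facet normal -0.388 0.374 -0.842
outer loop
vertex -4.289 1.475 0.337
vertex -3.695 2.163 0.369
vertex -3.697 1.331 0.0
endloop
endfacet
facet normal -0.129 -0.973 0.188
outer loop
vertex -4.289 1.475 0.337
vertex -3.697 1.331 0.0
vertex -3.085 1.577 1.691
endloop
endfacet
facet normal -0.388 0.374 -0.842
outer loop
vertex -3.697 1.331 0.0
vertex -3.695 2.163 0.369
vertex -3.103 1.675 -0.121
endloop
endfacet
facet normal 0.493 -0.869 -0.052
outer loop
vertex -3.697 1.331 0.0
vertex -3.103 1.675 -0.121
vertex -3.085 1.577 1.691
endloop
endfacet
facet normal -0.905 -0.424 -0.045
outer loop
vertex 2.543 0.486 1.183
vertex 2.816 -0.089 1.107
vertex 2.685 0.128 1.696
endloop
endfacet
facet normal -0.917 0.161 0.366
outer loop
vertex 2.543 0.486 1.183
vertex 2.685 0.128 1.696
vertex 2.799 0.76 1.704
endloop
endfacet
facet normal -0.700 0.713 -0.031
outer loop
vertex 2.543 0.486 1.183
vertex 2.799 0.76 1.704
vertex 3.0 0.932 1.119
endloop
endfacet
facet normal -0.555 0.470 -0.686
outer loop
vertex 2.543 0.486 1.183
vertex 3.0 0.932 1.119
vertex 3.01 0.407 0.751
endloop
endfacet
facet normal -0.681 -0.232 -0.694
outer loop
vertex 2.543 0.486 1.183
vertex 3.01 0.407 0.751
vertex 2.816 -0.089 1.107
endloop
endfacet
facet normal -0.443 0.069 0.894
outer loop
vertex 2.799 0.76 1.704
vertex 2.685 0.128 1.696
vertex 3.23 0.353 1.949
endloop
endfacet
facet normal -0.426 -0.876 0.228
outer loop
vertex 2.685 0.128 1.696
vertex 2.816 -0.089 1.107
vertex 3.24 -0.172 1.581
endloop
endfacet
facet normal -0.066 -0.565 -0.823
outer loop
vertex 2.816 -0.089 1.107
vertex 3.01 0.407 0.751
vertex 3.441 0.0 0.996
endloop
endfacet
facet normal 0.140 0.570 -0.809
outer loop
vertex 3.01 0.407 0.751
vertex 3.0 0.932 1.119
vertex 3.555 0.632 1.004
endloop
endfacet
facet normal -0.093 0.963 0.251
outer loop
vertex 3.0 0.932 1.119
vertex 2.799 0.76 1.704
vertex 3.424 0.849 1.593
endloop
endfacet
facet normal 0.555 -0.470 0.686
outer loop
vertex 3.697 0.274 1.517
vertex 3.23 0.353 1.949
vertex 3.24 -0.172 1.581
endloop
endfacet
facet normal 0.700 -0.713 0.031
outer loop
vertex 3.697 0.274 1.517
vertex 3.24 -0.172 1.581
vertex 3.441 0.0 0.996
endloop
endfacet
facet normal 0.917 -0.161 -0.366
outer loop
vertex 3.697 0.274 1.517
vertex 3.441 0.0 0.996
vertex 3.555 0.632 1.004
endloop
endfacet
facet normal 0.905 0.424 0.045
outer loop
vertex 3.697 0.274 1.517
vertex 3.555 0.632 1.004
vertex 3.424 0.849 1.593
endloop
endfacet
facet normal 0.681 0.232 0.694
outer loop
vertex 3.697 0.274 1.517
vertex 3.424 0.849 1.593
vertex 3.23 0.353 1.949
endloop
endfacet
facet normal -0.140 -0.570 0.809
outer loop
vertex 3.24 -0.172 1.581
vertex 3.23 0.353 1.949
vertex 2.685 0.128 1.696
endloop
endfacet
facet normal 0.093 -0.963 -0.251
outer loop
vertex 3.441 0.0 0.996
vertex 3.24 -0.172 1.581
vertex 2.816 -0.089 1.107
endloop
endfacet
facet normal 0.443 -0.069 -0.894
outer loop
vertex 3.555 0.632 1.004
vertex 3.441 0.0 0.996
vertex 3.01 0.407 0.751
endloop
endfacet
facet normal 0.426 0.876 -0.228
outer loop
vertex 3.424 0.849 1.593
vertex 3.555 0.632 1.004
vertex 3.0 0.932 1.119
endloop
endfacet
facet normal 0.066 0.565 0.823
outer loop
vertex 3.23 0.353 1.949
vertex 3.424 0.849 1.593
vertex 2.799 0.76 1.704
endloop
endfacet

endsolid


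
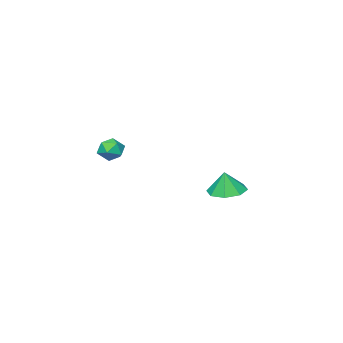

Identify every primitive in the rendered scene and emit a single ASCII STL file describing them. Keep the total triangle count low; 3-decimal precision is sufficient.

solid 
facet normal -0.168 -0.004 -0.986
outer loop
vertex -2.891 2.081 -1.273
vertex -3.543 2.948 -1.165
vertex -2.478 2.802 -1.346
endloop
endfacet
facet normal 0.784 -0.401 0.475
outer loop
vertex -2.891 2.081 -1.273
vertex -2.478 2.802 -1.346
vertex -3.317 2.952 0.165
endloop
endfacet
facet normal -0.168 -0.004 -0.986
outer loop
vertex -2.478 2.802 -1.346
vertex -3.543 2.948 -1.165
vertex -2.689 3.609 -1.313
endloop
endfacet
facet normal 0.864 0.207 0.459
outer loop
vertex -2.478 2.802 -1.346
vertex -2.689 3.609 -1.313
vertex -3.317 2.952 0.165
endloop
endfacet
facet normal -0.168 -0.003 -0.986
outer loop
vertex -2.689 3.609 -1.313
vertex -3.543 2.948 -1.165
vertex -3.4 4.028 -1.193
endloop
endfacet
facet normal 0.497 0.695 0.520
outer loop
vertex -2.689 3.609 -1.313
vertex -3.4 4.028 -1.193
vertex -3.317 2.952 0.165
endloop
endfacet
facet normal -0.166 -0.004 -0.986
outer loop
vertex -3.4 4.028 -1.193
vertex -3.543 2.948 -1.165
vertex -4.195 3.815 -1.058
endloop
endfacet
facet normal -0.103 0.777 0.622
outer loop
vertex -3.4 4.028 -1.193
vertex -4.195 3.815 -1.058
vertex -3.317 2.952 0.165
endloop
endfacet
facet normal -0.167 -0.004 -0.986
outer loop
vertex -4.195 3.815 -1.058
vertex -3.543 2.948 -1.165
vertex -4.608 3.094 -0.985
endloop
endfacet
facet normal -0.583 0.405 0.704
outer loop
vertex -4.195 3.815 -1.058
vertex -4.608 3.094 -0.985
vertex -3.317 2.952 0.165
endloop
endfacet
facet normal -0.167 -0.003 -0.986
outer loop
vertex -4.608 3.094 -0.985
vertex -3.543 2.948 -1.165
vertex -4.397 2.287 -1.018
endloop
endfacet
facet normal -0.664 -0.203 0.720
outer loop
vertex -4.608 3.094 -0.985
vertex -4.397 2.287 -1.018
vertex -3.317 2.952 0.165
endloop
endfacet
facet normal -0.168 -0.002 -0.986
outer loop
vertex -4.397 2.287 -1.018
vertex -3.543 2.948 -1.165
vertex -3.686 1.868 -1.138
endloop
endfacet
facet normal -0.296 -0.691 0.659
outer loop
vertex -4.397 2.287 -1.018
vertex -3.686 1.868 -1.138
vertex -3.317 2.952 0.165
endloop
endfacet
facet normal -0.167 -0.003 -0.986
outer loop
vertex -3.686 1.868 -1.138
vertex -3.543 2.948 -1.165
vertex -2.891 2.081 -1.273
endloop
endfacet
facet normal 0.302 -0.773 0.558
outer loop
vertex -3.686 1.868 -1.138
vertex -2.891 2.081 -1.273
vertex -3.317 2.952 0.165
endloop
endfacet
facet normal -0.515 0.362 0.777
outer loop
vertex 2.618 1.881 3.179
vertex 2.939 1.344 3.642
vertex 3.285 2.035 3.549
endloop
endfacet
facet normal -0.371 0.878 0.304
outer loop
vertex 2.618 1.881 3.179
vertex 3.285 2.035 3.549
vertex 3.192 2.252 2.808
endloop
endfacet
facet normal -0.652 0.685 -0.324
outer loop
vertex 2.618 1.881 3.179
vertex 3.192 2.252 2.808
vertex 2.789 1.696 2.443
endloop
endfacet
facet normal -0.970 0.052 -0.238
outer loop
vertex 2.618 1.881 3.179
vertex 2.789 1.696 2.443
vertex 2.632 1.135 2.958
endloop
endfacet
facet normal -0.885 -0.148 0.442
outer loop
vertex 2.618 1.881 3.179
vertex 2.632 1.135 2.958
vertex 2.939 1.344 3.642
endloop
endfacet
facet normal 0.337 0.914 0.225
outer loop
vertex 3.192 2.252 2.808
vertex 3.285 2.035 3.549
vertex 3.868 1.945 3.042
endloop
endfacet
facet normal 0.105 0.081 0.991
outer loop
vertex 3.285 2.035 3.549
vertex 2.939 1.344 3.642
vertex 3.711 1.384 3.557
endloop
endfacet
facet normal -0.494 -0.745 0.449
outer loop
vertex 2.939 1.344 3.642
vertex 2.632 1.135 2.958
vertex 3.308 0.828 3.192
endloop
endfacet
facet normal -0.631 -0.421 -0.651
outer loop
vertex 2.632 1.135 2.958
vertex 2.789 1.696 2.443
vertex 3.215 1.045 2.451
endloop
endfacet
facet normal -0.118 0.603 -0.789
outer loop
vertex 2.789 1.696 2.443
vertex 3.192 2.252 2.808
vertex 3.561 1.736 2.358
endloop
endfacet
facet normal 0.970 -0.052 0.238
outer loop
vertex 3.882 1.199 2.821
vertex 3.868 1.945 3.042
vertex 3.711 1.384 3.557
endloop
endfacet
facet normal 0.652 -0.685 0.324
outer loop
vertex 3.882 1.199 2.821
vertex 3.711 1.384 3.557
vertex 3.308 0.828 3.192
endloop
endfacet
facet normal 0.371 -0.878 -0.304
outer loop
vertex 3.882 1.199 2.821
vertex 3.308 0.828 3.192
vertex 3.215 1.045 2.451
endloop
endfacet
facet normal 0.515 -0.362 -0.777
outer loop
vertex 3.882 1.199 2.821
vertex 3.215 1.045 2.451
vertex 3.561 1.736 2.358
endloop
endfacet
facet normal 0.885 0.148 -0.442
outer loop
vertex 3.882 1.199 2.821
vertex 3.561 1.736 2.358
vertex 3.868 1.945 3.042
endloop
endfacet
facet normal 0.631 0.421 0.651
outer loop
vertex 3.711 1.384 3.557
vertex 3.868 1.945 3.042
vertex 3.285 2.035 3.549
endloop
endfacet
facet normal 0.118 -0.603 0.789
outer loop
vertex 3.308 0.828 3.192
vertex 3.711 1.384 3.557
vertex 2.939 1.344 3.642
endloop
endfacet
facet normal -0.337 -0.914 -0.225
outer loop
vertex 3.215 1.045 2.451
vertex 3.308 0.828 3.192
vertex 2.632 1.135 2.958
endloop
endfacet
facet normal -0.105 -0.081 -0.991
outer loop
vertex 3.561 1.736 2.358
vertex 3.215 1.045 2.451
vertex 2.789 1.696 2.443
endloop
endfacet
facet normal 0.494 0.745 -0.449
outer loop
vertex 3.868 1.945 3.042
vertex 3.561 1.736 2.358
vertex 3.192 2.252 2.808
endloop
endfacet

endsolid


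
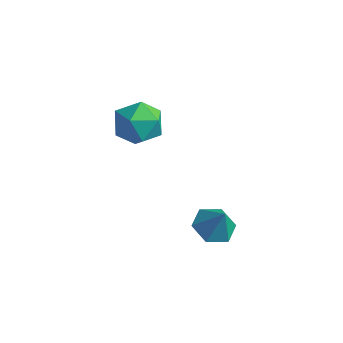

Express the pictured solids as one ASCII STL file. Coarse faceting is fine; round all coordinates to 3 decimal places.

solid 
facet normal -0.442 0.033 -0.897
outer loop
vertex 3.495 -0.121 -3.182
vertex 2.977 -0.859 -2.954
vertex 2.67 -0.001 -2.771
endloop
endfacet
facet normal 0.345 0.822 0.454
outer loop
vertex 3.495 -0.121 -3.182
vertex 2.67 -0.001 -2.771
vertex 3.543 -0.901 -1.806
endloop
endfacet
facet normal -0.442 0.033 -0.897
outer loop
vertex 2.67 -0.001 -2.771
vertex 2.977 -0.859 -2.954
vertex 2.152 -0.739 -2.543
endloop
endfacet
facet normal -0.360 0.497 0.789
outer loop
vertex 2.67 -0.001 -2.771
vertex 2.152 -0.739 -2.543
vertex 3.543 -0.901 -1.806
endloop
endfacet
facet normal -0.442 0.033 -0.896
outer loop
vertex 2.152 -0.739 -2.543
vertex 2.977 -0.859 -2.954
vertex 2.46 -1.597 -2.726
endloop
endfacet
facet normal -0.471 -0.342 0.813
outer loop
vertex 2.152 -0.739 -2.543
vertex 2.46 -1.597 -2.726
vertex 3.543 -0.901 -1.806
endloop
endfacet
facet normal -0.442 0.033 -0.897
outer loop
vertex 2.46 -1.597 -2.726
vertex 2.977 -0.859 -2.954
vertex 3.285 -1.718 -3.137
endloop
endfacet
facet normal 0.124 -0.856 0.501
outer loop
vertex 2.46 -1.597 -2.726
vertex 3.285 -1.718 -3.137
vertex 3.543 -0.901 -1.806
endloop
endfacet
facet normal -0.441 0.033 -0.897
outer loop
vertex 3.285 -1.718 -3.137
vertex 2.977 -0.859 -2.954
vertex 3.803 -0.98 -3.365
endloop
endfacet
facet normal 0.831 -0.532 0.165
outer loop
vertex 3.285 -1.718 -3.137
vertex 3.803 -0.98 -3.365
vertex 3.543 -0.901 -1.806
endloop
endfacet
facet normal -0.441 0.033 -0.897
outer loop
vertex 3.803 -0.98 -3.365
vertex 2.977 -0.859 -2.954
vertex 3.495 -0.121 -3.182
endloop
endfacet
facet normal 0.941 0.307 0.141
outer loop
vertex 3.803 -0.98 -3.365
vertex 3.495 -0.121 -3.182
vertex 3.543 -0.901 -1.806
endloop
endfacet
facet normal 0.409 0.589 0.697
outer loop
vertex -1.598 1.334 0.045
vertex -1.992 0.62 0.88
vertex -0.938 0.444 0.41
endloop
endfacet
facet normal 0.782 0.617 0.090
outer loop
vertex -1.598 1.334 0.045
vertex -0.938 0.444 0.41
vertex -1.004 0.693 -0.728
endloop
endfacet
facet normal 0.344 0.836 -0.429
outer loop
vertex -1.598 1.334 0.045
vertex -1.004 0.693 -0.728
vertex -2.098 1.023 -0.962
endloop
endfacet
facet normal -0.300 0.943 -0.142
outer loop
vertex -1.598 1.334 0.045
vertex -2.098 1.023 -0.962
vertex -2.709 0.978 0.031
endloop
endfacet
facet normal -0.260 0.791 0.554
outer loop
vertex -1.598 1.334 0.045
vertex -2.709 0.978 0.031
vertex -1.992 0.62 0.88
endloop
endfacet
facet normal 0.997 -0.046 -0.068
outer loop
vertex -1.004 0.693 -0.728
vertex -0.938 0.444 0.41
vertex -1.031 -0.418 -0.371
endloop
endfacet
facet normal 0.393 -0.091 0.915
outer loop
vertex -0.938 0.444 0.41
vertex -1.992 0.62 0.88
vertex -1.642 -0.463 0.622
endloop
endfacet
facet normal -0.691 0.236 0.683
outer loop
vertex -1.992 0.62 0.88
vertex -2.709 0.978 0.031
vertex -2.736 -0.133 0.388
endloop
endfacet
facet normal -0.755 0.483 -0.443
outer loop
vertex -2.709 0.978 0.031
vertex -2.098 1.023 -0.962
vertex -2.802 0.116 -0.75
endloop
endfacet
facet normal 0.287 0.309 -0.907
outer loop
vertex -2.098 1.023 -0.962
vertex -1.004 0.693 -0.728
vertex -1.748 -0.06 -1.22
endloop
endfacet
facet normal 0.300 -0.943 0.142
outer loop
vertex -2.142 -0.774 -0.385
vertex -1.031 -0.418 -0.371
vertex -1.642 -0.463 0.622
endloop
endfacet
facet normal -0.344 -0.836 0.429
outer loop
vertex -2.142 -0.774 -0.385
vertex -1.642 -0.463 0.622
vertex -2.736 -0.133 0.388
endloop
endfacet
facet normal -0.782 -0.617 -0.090
outer loop
vertex -2.142 -0.774 -0.385
vertex -2.736 -0.133 0.388
vertex -2.802 0.116 -0.75
endloop
endfacet
facet normal -0.409 -0.589 -0.697
outer loop
vertex -2.142 -0.774 -0.385
vertex -2.802 0.116 -0.75
vertex -1.748 -0.06 -1.22
endloop
endfacet
facet normal 0.260 -0.791 -0.554
outer loop
vertex -2.142 -0.774 -0.385
vertex -1.748 -0.06 -1.22
vertex -1.031 -0.418 -0.371
endloop
endfacet
facet normal 0.755 -0.483 0.443
outer loop
vertex -1.642 -0.463 0.622
vertex -1.031 -0.418 -0.371
vertex -0.938 0.444 0.41
endloop
endfacet
facet normal -0.287 -0.309 0.907
outer loop
vertex -2.736 -0.133 0.388
vertex -1.642 -0.463 0.622
vertex -1.992 0.62 0.88
endloop
endfacet
facet normal -0.997 0.046 0.068
outer loop
vertex -2.802 0.116 -0.75
vertex -2.736 -0.133 0.388
vertex -2.709 0.978 0.031
endloop
endfacet
facet normal -0.393 0.091 -0.915
outer loop
vertex -1.748 -0.06 -1.22
vertex -2.802 0.116 -0.75
vertex -2.098 1.023 -0.962
endloop
endfacet
facet normal 0.691 -0.236 -0.683
outer loop
vertex -1.031 -0.418 -0.371
vertex -1.748 -0.06 -1.22
vertex -1.004 0.693 -0.728
endloop
endfacet

endsolid


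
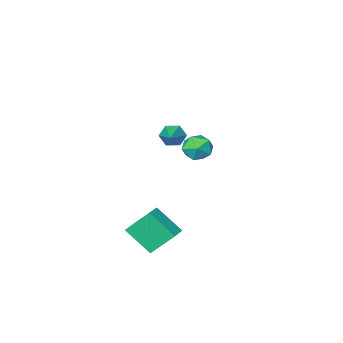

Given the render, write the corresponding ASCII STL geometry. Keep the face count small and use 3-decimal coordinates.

solid 
facet normal -0.770 -0.608 -0.194
outer loop
vertex 1.502 0.422 -1.744
vertex 0.831 1.651 -2.937
vertex 2.424 -0.332 -3.04
endloop
endfacet
facet normal 0.365 -0.668 0.648
outer loop
vertex 3.209 0.289 -2.843
vertex 1.502 0.422 -1.744
vertex 2.424 -0.332 -3.04
endloop
endfacet
facet normal -0.770 -0.608 -0.194
outer loop
vertex 2.424 -0.332 -3.04
vertex 0.831 1.651 -2.937
vertex 1.753 0.898 -4.233
endloop
endfacet
facet normal 0.524 -0.428 -0.736
outer loop
vertex 1.753 0.898 -4.233
vertex 3.209 0.289 -2.843
vertex 2.424 -0.332 -3.04
endloop
endfacet
facet normal -0.524 0.429 0.736
outer loop
vertex 1.502 0.422 -1.744
vertex 1.616 2.272 -2.74
vertex 0.831 1.651 -2.937
endloop
endfacet
facet normal 0.365 -0.668 0.648
outer loop
vertex 2.287 1.042 -1.547
vertex 1.502 0.422 -1.744
vertex 3.209 0.289 -2.843
endloop
endfacet
facet normal -0.523 0.429 0.736
outer loop
vertex 2.287 1.042 -1.547
vertex 1.616 2.272 -2.74
vertex 1.502 0.422 -1.744
endloop
endfacet
facet normal -0.366 0.668 -0.648
outer loop
vertex 0.831 1.651 -2.937
vertex 1.616 2.272 -2.74
vertex 1.753 0.898 -4.233
endloop
endfacet
facet normal 0.523 -0.429 -0.736
outer loop
vertex 2.538 1.518 -4.036
vertex 3.209 0.289 -2.843
vertex 1.753 0.898 -4.233
endloop
endfacet
facet normal -0.365 0.668 -0.648
outer loop
vertex 1.753 0.898 -4.233
vertex 1.616 2.272 -2.74
vertex 2.538 1.518 -4.036
endloop
endfacet
facet normal 0.770 0.608 0.194
outer loop
vertex 2.538 1.518 -4.036
vertex 2.287 1.042 -1.547
vertex 3.209 0.289 -2.843
endloop
endfacet
facet normal 0.770 0.608 0.194
outer loop
vertex 1.616 2.272 -2.74
vertex 2.287 1.042 -1.547
vertex 2.538 1.518 -4.036
endloop
endfacet
facet normal -0.737 0.657 0.158
outer loop
vertex -3.453 -2.439 -0.86
vertex -4.057 -3.144 -0.746
vertex -3.593 -2.801 -0.009
endloop
endfacet
facet normal -0.109 0.921 0.374
outer loop
vertex -3.453 -2.439 -0.86
vertex -3.593 -2.801 -0.009
vertex -2.727 -2.585 -0.288
endloop
endfacet
facet normal 0.333 0.924 -0.186
outer loop
vertex -3.453 -2.439 -0.86
vertex -2.727 -2.585 -0.288
vertex -2.655 -2.794 -1.197
endloop
endfacet
facet normal -0.021 0.663 -0.749
outer loop
vertex -3.453 -2.439 -0.86
vertex -2.655 -2.794 -1.197
vertex -3.477 -3.14 -1.48
endloop
endfacet
facet normal -0.682 0.498 -0.536
outer loop
vertex -3.453 -2.439 -0.86
vertex -3.477 -3.14 -1.48
vertex -4.057 -3.144 -0.746
endloop
endfacet
facet normal 0.159 0.477 0.864
outer loop
vertex -2.727 -2.585 -0.288
vertex -3.593 -2.801 -0.009
vertex -2.883 -3.38 0.18
endloop
endfacet
facet normal -0.856 0.051 0.515
outer loop
vertex -3.593 -2.801 -0.009
vertex -4.057 -3.144 -0.746
vertex -3.705 -3.726 -0.103
endloop
endfacet
facet normal -0.767 -0.207 -0.607
outer loop
vertex -4.057 -3.144 -0.746
vertex -3.477 -3.14 -1.48
vertex -3.633 -3.935 -1.012
endloop
endfacet
facet normal 0.302 0.060 -0.951
outer loop
vertex -3.477 -3.14 -1.48
vertex -2.655 -2.794 -1.197
vertex -2.767 -3.719 -1.291
endloop
endfacet
facet normal 0.875 0.483 -0.042
outer loop
vertex -2.655 -2.794 -1.197
vertex -2.727 -2.585 -0.288
vertex -2.303 -3.376 -0.554
endloop
endfacet
facet normal 0.021 -0.663 0.749
outer loop
vertex -2.907 -4.081 -0.44
vertex -2.883 -3.38 0.18
vertex -3.705 -3.726 -0.103
endloop
endfacet
facet normal -0.333 -0.924 0.186
outer loop
vertex -2.907 -4.081 -0.44
vertex -3.705 -3.726 -0.103
vertex -3.633 -3.935 -1.012
endloop
endfacet
facet normal 0.109 -0.921 -0.374
outer loop
vertex -2.907 -4.081 -0.44
vertex -3.633 -3.935 -1.012
vertex -2.767 -3.719 -1.291
endloop
endfacet
facet normal 0.737 -0.657 -0.158
outer loop
vertex -2.907 -4.081 -0.44
vertex -2.767 -3.719 -1.291
vertex -2.303 -3.376 -0.554
endloop
endfacet
facet normal 0.682 -0.498 0.536
outer loop
vertex -2.907 -4.081 -0.44
vertex -2.303 -3.376 -0.554
vertex -2.883 -3.38 0.18
endloop
endfacet
facet normal -0.302 -0.060 0.951
outer loop
vertex -3.705 -3.726 -0.103
vertex -2.883 -3.38 0.18
vertex -3.593 -2.801 -0.009
endloop
endfacet
facet normal -0.875 -0.483 0.042
outer loop
vertex -3.633 -3.935 -1.012
vertex -3.705 -3.726 -0.103
vertex -4.057 -3.144 -0.746
endloop
endfacet
facet normal -0.159 -0.477 -0.864
outer loop
vertex -2.767 -3.719 -1.291
vertex -3.633 -3.935 -1.012
vertex -3.477 -3.14 -1.48
endloop
endfacet
facet normal 0.856 -0.051 -0.515
outer loop
vertex -2.303 -3.376 -0.554
vertex -2.767 -3.719 -1.291
vertex -2.655 -2.794 -1.197
endloop
endfacet
facet normal 0.767 0.207 0.607
outer loop
vertex -2.883 -3.38 0.18
vertex -2.303 -3.376 -0.554
vertex -2.727 -2.585 -0.288
endloop
endfacet
facet normal -0.552 -0.738 -0.389
outer loop
vertex 1.319 0.984 2.793
vertex 0.936 0.981 3.343
vertex 0.775 1.374 2.826
endloop
endfacet
facet normal 0.360 0.565 -0.742
outer loop
vertex 1.319 0.984 2.793
vertex 0.775 1.374 2.826
vertex 1.864 2.219 3.997
endloop
endfacet
facet normal -0.552 -0.738 -0.389
outer loop
vertex 0.775 1.374 2.826
vertex 0.936 0.981 3.343
vertex 0.392 1.371 3.376
endloop
endfacet
facet normal -0.393 0.879 -0.269
outer loop
vertex 0.775 1.374 2.826
vertex 0.392 1.371 3.376
vertex 1.864 2.219 3.997
endloop
endfacet
facet normal -0.552 -0.737 -0.389
outer loop
vertex 0.392 1.371 3.376
vertex 0.936 0.981 3.343
vertex 0.554 0.977 3.893
endloop
endfacet
facet normal -0.574 0.555 0.603
outer loop
vertex 0.392 1.371 3.376
vertex 0.554 0.977 3.893
vertex 1.864 2.219 3.997
endloop
endfacet
facet normal -0.552 -0.737 -0.389
outer loop
vertex 0.554 0.977 3.893
vertex 0.936 0.981 3.343
vertex 1.097 0.587 3.861
endloop
endfacet
facet normal -0.001 -0.083 0.997
outer loop
vertex 0.554 0.977 3.893
vertex 1.097 0.587 3.861
vertex 1.864 2.219 3.997
endloop
endfacet
facet normal -0.552 -0.738 -0.390
outer loop
vertex 1.097 0.587 3.861
vertex 0.936 0.981 3.343
vertex 1.48 0.591 3.311
endloop
endfacet
facet normal 0.754 -0.398 0.522
outer loop
vertex 1.097 0.587 3.861
vertex 1.48 0.591 3.311
vertex 1.864 2.219 3.997
endloop
endfacet
facet normal -0.552 -0.738 -0.388
outer loop
vertex 1.48 0.591 3.311
vertex 0.936 0.981 3.343
vertex 1.319 0.984 2.793
endloop
endfacet
facet normal 0.935 -0.074 -0.347
outer loop
vertex 1.48 0.591 3.311
vertex 1.319 0.984 2.793
vertex 1.864 2.219 3.997
endloop
endfacet

endsolid


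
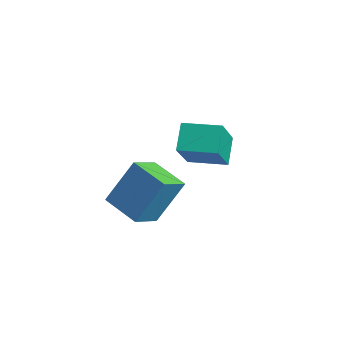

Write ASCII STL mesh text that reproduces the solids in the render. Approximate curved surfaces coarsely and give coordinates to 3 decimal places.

solid 
facet normal -0.714 -0.700 -0.029
outer loop
vertex -0.339 -2.488 1.112
vertex -0.807 -2.04 1.821
vertex -1.147 -1.618 0.026
endloop
endfacet
facet normal 0.488 -0.467 -0.737
outer loop
vertex -0.333 -0.82 0.059
vertex -0.339 -2.488 1.112
vertex -1.147 -1.618 0.026
endloop
endfacet
facet normal -0.715 -0.699 -0.029
outer loop
vertex -1.147 -1.618 0.026
vertex -0.807 -2.04 1.821
vertex -1.615 -1.169 0.734
endloop
endfacet
facet normal -0.502 0.540 -0.675
outer loop
vertex -1.615 -1.169 0.734
vertex -0.333 -0.82 0.059
vertex -1.147 -1.618 0.026
endloop
endfacet
facet normal 0.503 -0.541 0.674
outer loop
vertex -0.339 -2.488 1.112
vertex 0.007 -1.242 1.854
vertex -0.807 -2.04 1.821
endloop
endfacet
facet normal 0.488 -0.467 -0.737
outer loop
vertex 0.475 -1.691 1.146
vertex -0.339 -2.488 1.112
vertex -0.333 -0.82 0.059
endloop
endfacet
facet normal 0.502 -0.541 0.675
outer loop
vertex 0.475 -1.691 1.146
vertex 0.007 -1.242 1.854
vertex -0.339 -2.488 1.112
endloop
endfacet
facet normal -0.488 0.467 0.737
outer loop
vertex -0.807 -2.04 1.821
vertex 0.007 -1.242 1.854
vertex -1.615 -1.169 0.734
endloop
endfacet
facet normal -0.502 0.542 -0.674
outer loop
vertex -0.801 -0.372 0.768
vertex -0.333 -0.82 0.059
vertex -1.615 -1.169 0.734
endloop
endfacet
facet normal -0.488 0.467 0.737
outer loop
vertex -1.615 -1.169 0.734
vertex 0.007 -1.242 1.854
vertex -0.801 -0.372 0.768
endloop
endfacet
facet normal 0.714 0.699 0.030
outer loop
vertex -0.801 -0.372 0.768
vertex 0.475 -1.691 1.146
vertex -0.333 -0.82 0.059
endloop
endfacet
facet normal 0.714 0.699 0.029
outer loop
vertex 0.007 -1.242 1.854
vertex 0.475 -1.691 1.146
vertex -0.801 -0.372 0.768
endloop
endfacet
facet normal -0.932 -0.208 0.296
outer loop
vertex 0.183 -4.109 1.375
vertex -0.128 -3.28 0.979
vertex -0.071 -4.826 0.071
endloop
endfacet
facet normal 0.321 -0.855 0.408
outer loop
vertex 1.028 -4.58 -0.279
vertex 0.183 -4.109 1.375
vertex -0.071 -4.826 0.071
endloop
endfacet
facet normal -0.932 -0.209 0.297
outer loop
vertex -0.071 -4.826 0.071
vertex -0.128 -3.28 0.979
vertex -0.383 -3.997 -0.325
endloop
endfacet
facet normal -0.168 -0.476 -0.863
outer loop
vertex -0.383 -3.997 -0.325
vertex 1.028 -4.58 -0.279
vertex -0.071 -4.826 0.071
endloop
endfacet
facet normal 0.168 0.476 0.863
outer loop
vertex 0.183 -4.109 1.375
vertex 0.971 -3.034 0.629
vertex -0.128 -3.28 0.979
endloop
endfacet
facet normal 0.321 -0.855 0.407
outer loop
vertex 1.283 -3.863 1.025
vertex 0.183 -4.109 1.375
vertex 1.028 -4.58 -0.279
endloop
endfacet
facet normal 0.168 0.476 0.863
outer loop
vertex 1.283 -3.863 1.025
vertex 0.971 -3.034 0.629
vertex 0.183 -4.109 1.375
endloop
endfacet
facet normal -0.321 0.855 -0.407
outer loop
vertex -0.128 -3.28 0.979
vertex 0.971 -3.034 0.629
vertex -0.383 -3.997 -0.325
endloop
endfacet
facet normal -0.168 -0.476 -0.863
outer loop
vertex 0.717 -3.751 -0.675
vertex 1.028 -4.58 -0.279
vertex -0.383 -3.997 -0.325
endloop
endfacet
facet normal -0.321 0.855 -0.408
outer loop
vertex -0.383 -3.997 -0.325
vertex 0.971 -3.034 0.629
vertex 0.717 -3.751 -0.675
endloop
endfacet
facet normal 0.932 0.208 -0.297
outer loop
vertex 0.717 -3.751 -0.675
vertex 1.283 -3.863 1.025
vertex 1.028 -4.58 -0.279
endloop
endfacet
facet normal 0.932 0.209 -0.296
outer loop
vertex 0.971 -3.034 0.629
vertex 1.283 -3.863 1.025
vertex 0.717 -3.751 -0.675
endloop
endfacet

endsolid


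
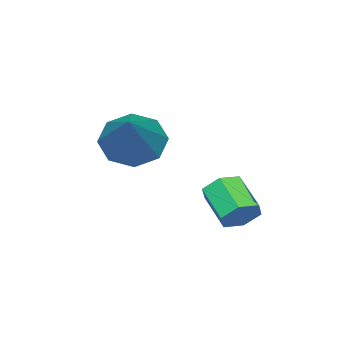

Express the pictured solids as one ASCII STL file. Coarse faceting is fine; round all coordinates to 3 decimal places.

solid 
facet normal 0.470 0.728 -0.500
outer loop
vertex -0.727 -0.374 0.026
vertex -1.197 -0.116 -0.04
vertex -0.892 -0.015 0.394
endloop
endfacet
facet normal 0.829 -0.167 0.534
outer loop
vertex -0.727 -0.374 0.026
vertex -0.892 -0.015 0.394
vertex -1.233 -1.161 0.565
endloop
endfacet
facet normal 0.829 -0.167 0.534
outer loop
vertex -1.233 -1.161 0.565
vertex -0.892 -0.015 0.394
vertex -1.398 -0.803 0.933
endloop
endfacet
facet normal -0.468 -0.729 0.500
outer loop
vertex -1.233 -1.161 0.565
vertex -1.398 -0.803 0.933
vertex -1.703 -0.904 0.5
endloop
endfacet
facet normal 0.468 0.730 -0.499
outer loop
vertex -0.892 -0.015 0.394
vertex -1.197 -0.116 -0.04
vertex -1.362 0.242 0.329
endloop
endfacet
facet normal 0.150 0.491 0.858
outer loop
vertex -0.892 -0.015 0.394
vertex -1.362 0.242 0.329
vertex -1.398 -0.803 0.933
endloop
endfacet
facet normal 0.151 0.491 0.858
outer loop
vertex -1.398 -0.803 0.933
vertex -1.362 0.242 0.329
vertex -1.868 -0.545 0.868
endloop
endfacet
facet normal -0.469 -0.728 0.500
outer loop
vertex -1.398 -0.803 0.933
vertex -1.868 -0.545 0.868
vertex -1.703 -0.904 0.5
endloop
endfacet
facet normal 0.468 0.730 -0.499
outer loop
vertex -1.362 0.242 0.329
vertex -1.197 -0.116 -0.04
vertex -1.667 0.141 -0.105
endloop
endfacet
facet normal -0.679 0.659 0.324
outer loop
vertex -1.362 0.242 0.329
vertex -1.667 0.141 -0.105
vertex -1.868 -0.545 0.868
endloop
endfacet
facet normal -0.679 0.659 0.324
outer loop
vertex -1.868 -0.545 0.868
vertex -1.667 0.141 -0.105
vertex -2.173 -0.646 0.434
endloop
endfacet
facet normal -0.470 -0.728 0.500
outer loop
vertex -1.868 -0.545 0.868
vertex -2.173 -0.646 0.434
vertex -1.703 -0.904 0.5
endloop
endfacet
facet normal 0.468 0.729 -0.500
outer loop
vertex -1.667 0.141 -0.105
vertex -1.197 -0.116 -0.04
vertex -1.502 -0.217 -0.473
endloop
endfacet
facet normal -0.829 0.167 -0.534
outer loop
vertex -1.667 0.141 -0.105
vertex -1.502 -0.217 -0.473
vertex -2.173 -0.646 0.434
endloop
endfacet
facet normal -0.829 0.167 -0.534
outer loop
vertex -2.173 -0.646 0.434
vertex -1.502 -0.217 -0.473
vertex -2.008 -1.005 0.066
endloop
endfacet
facet normal -0.470 -0.728 0.500
outer loop
vertex -2.173 -0.646 0.434
vertex -2.008 -1.005 0.066
vertex -1.703 -0.904 0.5
endloop
endfacet
facet normal 0.469 0.728 -0.500
outer loop
vertex -1.502 -0.217 -0.473
vertex -1.197 -0.116 -0.04
vertex -1.032 -0.475 -0.408
endloop
endfacet
facet normal -0.151 -0.490 -0.858
outer loop
vertex -1.502 -0.217 -0.473
vertex -1.032 -0.475 -0.408
vertex -2.008 -1.005 0.066
endloop
endfacet
facet normal -0.150 -0.491 -0.858
outer loop
vertex -2.008 -1.005 0.066
vertex -1.032 -0.475 -0.408
vertex -1.538 -1.262 0.131
endloop
endfacet
facet normal -0.468 -0.730 0.499
outer loop
vertex -2.008 -1.005 0.066
vertex -1.538 -1.262 0.131
vertex -1.703 -0.904 0.5
endloop
endfacet
facet normal 0.470 0.728 -0.500
outer loop
vertex -1.032 -0.475 -0.408
vertex -1.197 -0.116 -0.04
vertex -0.727 -0.374 0.026
endloop
endfacet
facet normal 0.679 -0.659 -0.324
outer loop
vertex -1.032 -0.475 -0.408
vertex -0.727 -0.374 0.026
vertex -1.538 -1.262 0.131
endloop
endfacet
facet normal 0.679 -0.659 -0.324
outer loop
vertex -1.538 -1.262 0.131
vertex -0.727 -0.374 0.026
vertex -1.233 -1.161 0.565
endloop
endfacet
facet normal -0.468 -0.730 0.499
outer loop
vertex -1.538 -1.262 0.131
vertex -1.233 -1.161 0.565
vertex -1.703 -0.904 0.5
endloop
endfacet
facet normal -0.691 -0.379 -0.615
outer loop
vertex -0.565 -2.551 1.202
vertex -0.978 -2.845 1.847
vertex -0.987 -2.142 1.424
endloop
endfacet
facet normal 0.501 0.751 -0.431
outer loop
vertex -0.565 -2.551 1.202
vertex -0.987 -2.142 1.424
vertex 0.358 -2.115 3.033
endloop
endfacet
facet normal -0.691 -0.379 -0.615
outer loop
vertex -0.987 -2.142 1.424
vertex -0.978 -2.845 1.847
vertex -1.403 -2.146 1.894
endloop
endfacet
facet normal -0.015 1.000 -0.004
outer loop
vertex -0.987 -2.142 1.424
vertex -1.403 -2.146 1.894
vertex 0.358 -2.115 3.033
endloop
endfacet
facet normal -0.691 -0.379 -0.615
outer loop
vertex -1.403 -2.146 1.894
vertex -0.978 -2.845 1.847
vertex -1.57 -2.559 2.336
endloop
endfacet
facet normal -0.372 0.744 0.555
outer loop
vertex -1.403 -2.146 1.894
vertex -1.57 -2.559 2.336
vertex 0.358 -2.115 3.033
endloop
endfacet
facet normal -0.691 -0.378 -0.616
outer loop
vertex -1.57 -2.559 2.336
vertex -0.978 -2.845 1.847
vertex -1.39 -3.14 2.491
endloop
endfacet
facet normal -0.364 0.133 0.922
outer loop
vertex -1.57 -2.559 2.336
vertex -1.39 -3.14 2.491
vertex 0.358 -2.115 3.033
endloop
endfacet
facet normal -0.691 -0.379 -0.616
outer loop
vertex -1.39 -3.14 2.491
vertex -0.978 -2.845 1.847
vertex -0.968 -3.548 2.269
endloop
endfacet
facet normal 0.005 -0.474 0.881
outer loop
vertex -1.39 -3.14 2.491
vertex -0.968 -3.548 2.269
vertex 0.358 -2.115 3.033
endloop
endfacet
facet normal -0.692 -0.379 -0.615
outer loop
vertex -0.968 -3.548 2.269
vertex -0.978 -2.845 1.847
vertex -0.552 -3.545 1.799
endloop
endfacet
facet normal 0.519 -0.723 0.455
outer loop
vertex -0.968 -3.548 2.269
vertex -0.552 -3.545 1.799
vertex 0.358 -2.115 3.033
endloop
endfacet
facet normal -0.692 -0.379 -0.615
outer loop
vertex -0.552 -3.545 1.799
vertex -0.978 -2.845 1.847
vertex -0.385 -3.132 1.357
endloop
endfacet
facet normal 0.878 -0.468 -0.105
outer loop
vertex -0.552 -3.545 1.799
vertex -0.385 -3.132 1.357
vertex 0.358 -2.115 3.033
endloop
endfacet
facet normal -0.692 -0.378 -0.615
outer loop
vertex -0.385 -3.132 1.357
vertex -0.978 -2.845 1.847
vertex -0.565 -2.551 1.202
endloop
endfacet
facet normal 0.870 0.143 -0.472
outer loop
vertex -0.385 -3.132 1.357
vertex -0.565 -2.551 1.202
vertex 0.358 -2.115 3.033
endloop
endfacet

endsolid
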